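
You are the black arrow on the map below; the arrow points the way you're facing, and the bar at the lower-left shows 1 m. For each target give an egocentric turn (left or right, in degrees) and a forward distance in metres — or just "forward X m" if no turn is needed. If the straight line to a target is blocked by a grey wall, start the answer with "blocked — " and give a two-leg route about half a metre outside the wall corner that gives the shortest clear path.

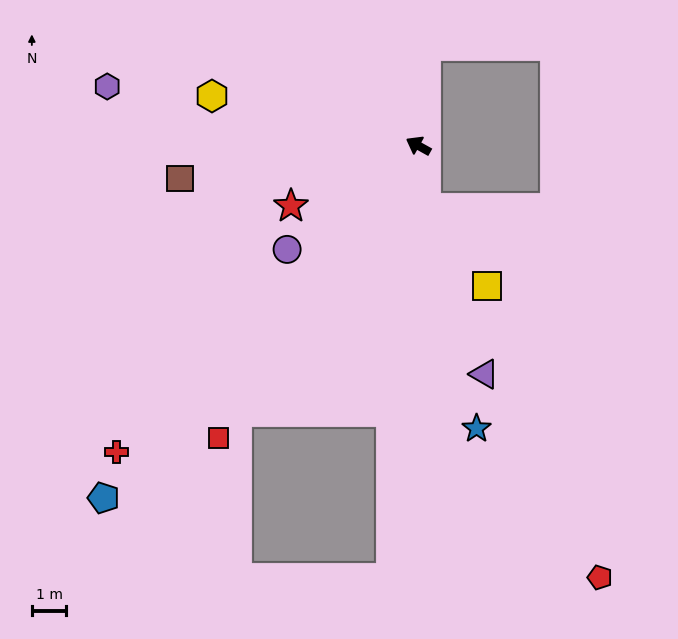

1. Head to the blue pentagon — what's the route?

turn left 77°, forward 13.7 m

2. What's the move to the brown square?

turn left 37°, forward 7.0 m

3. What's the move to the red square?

turn left 85°, forward 10.3 m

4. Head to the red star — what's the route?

turn left 54°, forward 4.1 m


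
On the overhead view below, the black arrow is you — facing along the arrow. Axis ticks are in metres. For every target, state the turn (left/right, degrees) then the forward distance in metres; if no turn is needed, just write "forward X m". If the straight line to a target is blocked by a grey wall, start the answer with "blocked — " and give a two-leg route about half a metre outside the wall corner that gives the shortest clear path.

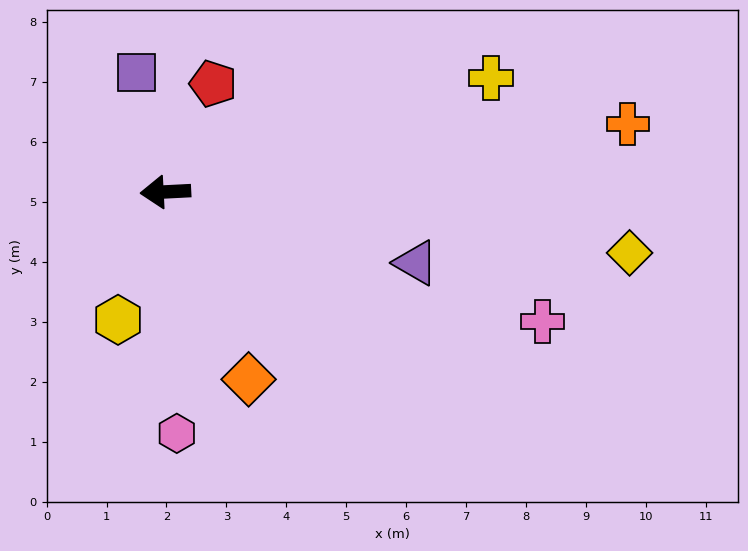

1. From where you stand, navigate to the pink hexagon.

turn left 90°, forward 4.0 m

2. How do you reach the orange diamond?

turn left 111°, forward 3.4 m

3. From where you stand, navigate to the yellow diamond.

turn left 170°, forward 7.8 m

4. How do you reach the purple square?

turn right 79°, forward 2.0 m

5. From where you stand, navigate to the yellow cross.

turn right 164°, forward 5.8 m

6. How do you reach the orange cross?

turn right 175°, forward 7.8 m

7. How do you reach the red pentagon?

turn right 117°, forward 2.0 m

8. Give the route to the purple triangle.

turn left 161°, forward 4.3 m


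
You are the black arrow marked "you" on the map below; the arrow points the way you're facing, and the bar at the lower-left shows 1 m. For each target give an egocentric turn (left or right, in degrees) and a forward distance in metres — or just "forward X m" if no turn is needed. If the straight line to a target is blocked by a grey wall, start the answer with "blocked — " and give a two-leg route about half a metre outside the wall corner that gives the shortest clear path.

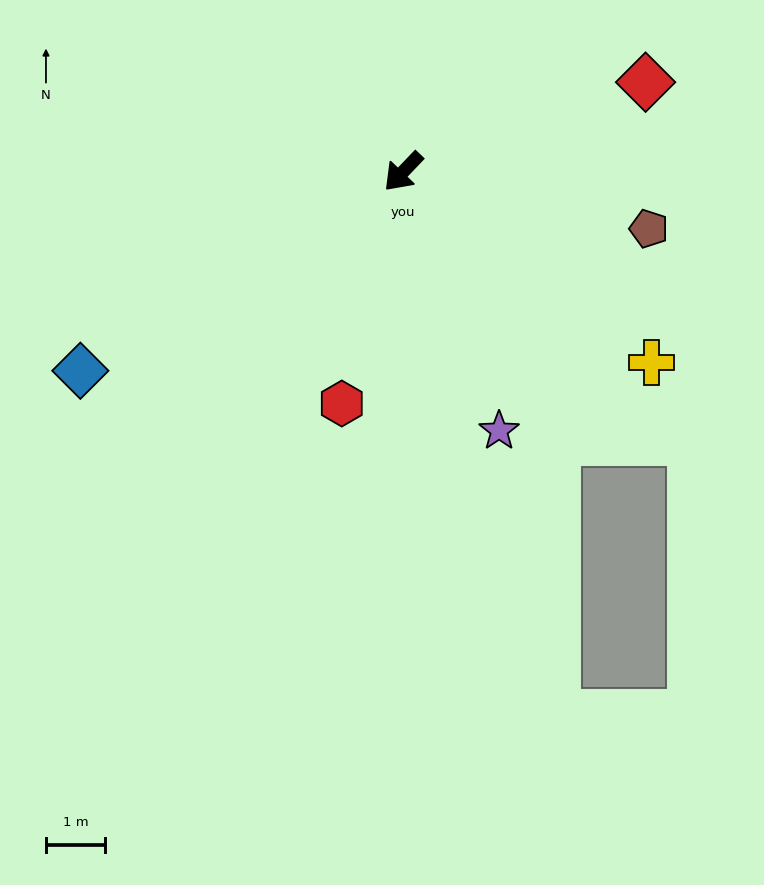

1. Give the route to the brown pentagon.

turn left 121°, forward 4.3 m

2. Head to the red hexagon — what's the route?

turn left 29°, forward 4.1 m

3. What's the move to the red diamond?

turn left 154°, forward 4.4 m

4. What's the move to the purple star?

turn left 64°, forward 4.7 m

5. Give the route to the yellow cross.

turn left 96°, forward 5.3 m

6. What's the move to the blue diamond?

turn right 15°, forward 6.4 m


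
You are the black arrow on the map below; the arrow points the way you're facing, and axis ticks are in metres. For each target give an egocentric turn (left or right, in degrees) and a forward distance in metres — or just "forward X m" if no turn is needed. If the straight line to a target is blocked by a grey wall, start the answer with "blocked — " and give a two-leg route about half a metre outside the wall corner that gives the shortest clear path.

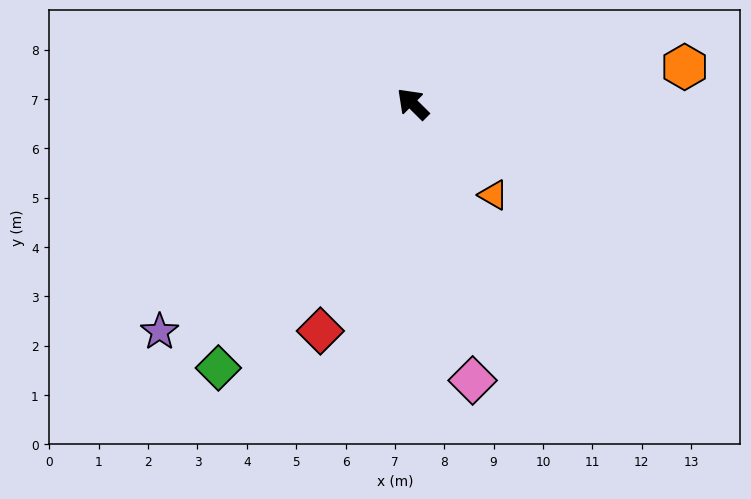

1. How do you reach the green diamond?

turn left 98°, forward 6.6 m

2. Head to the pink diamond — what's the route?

turn left 147°, forward 5.7 m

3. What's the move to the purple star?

turn left 87°, forward 6.9 m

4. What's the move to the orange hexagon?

turn right 128°, forward 5.6 m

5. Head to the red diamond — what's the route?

turn left 113°, forward 5.0 m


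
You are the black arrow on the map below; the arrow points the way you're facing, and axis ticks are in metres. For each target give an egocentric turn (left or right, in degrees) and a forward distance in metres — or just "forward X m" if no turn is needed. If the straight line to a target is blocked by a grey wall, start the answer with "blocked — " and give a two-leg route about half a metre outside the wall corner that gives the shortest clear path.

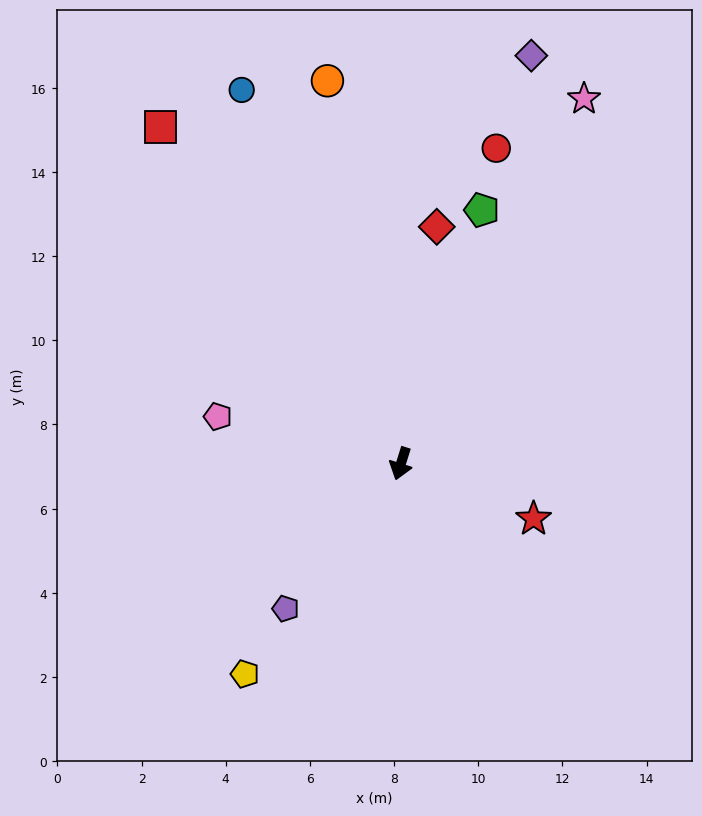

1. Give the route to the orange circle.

turn right 152°, forward 9.3 m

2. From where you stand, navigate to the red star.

turn left 85°, forward 3.4 m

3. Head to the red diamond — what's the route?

turn right 171°, forward 5.7 m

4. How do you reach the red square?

turn right 127°, forward 9.8 m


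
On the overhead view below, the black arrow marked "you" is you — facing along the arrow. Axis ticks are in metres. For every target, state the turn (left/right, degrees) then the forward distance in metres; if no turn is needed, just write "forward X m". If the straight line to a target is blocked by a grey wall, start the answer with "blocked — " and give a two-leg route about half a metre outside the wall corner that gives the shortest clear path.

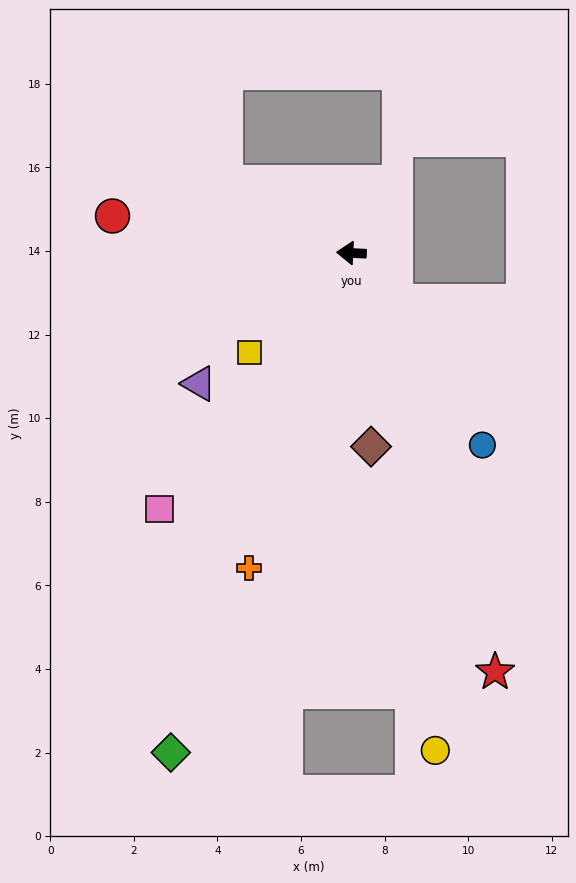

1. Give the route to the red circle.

turn right 6°, forward 5.8 m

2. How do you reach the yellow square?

turn left 47°, forward 3.4 m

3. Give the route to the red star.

turn left 112°, forward 10.6 m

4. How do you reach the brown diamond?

turn left 99°, forward 4.7 m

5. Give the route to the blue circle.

turn left 127°, forward 5.6 m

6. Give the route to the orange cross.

turn left 75°, forward 7.9 m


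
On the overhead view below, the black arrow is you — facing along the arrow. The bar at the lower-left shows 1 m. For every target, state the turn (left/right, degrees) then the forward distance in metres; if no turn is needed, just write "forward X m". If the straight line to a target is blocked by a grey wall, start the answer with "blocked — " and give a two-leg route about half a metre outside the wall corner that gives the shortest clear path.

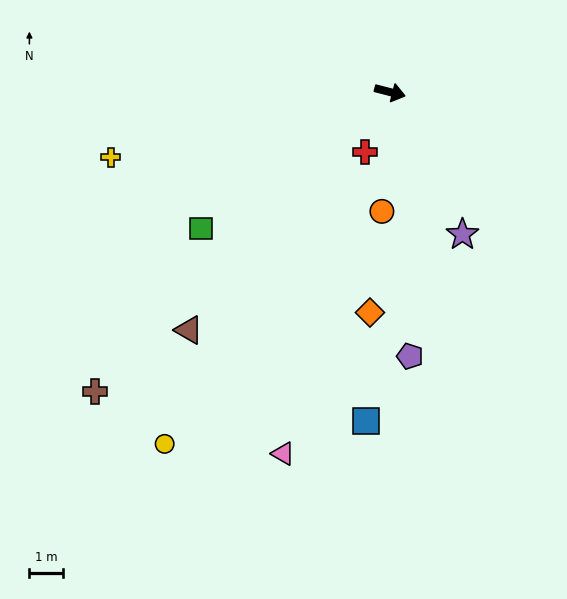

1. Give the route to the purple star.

turn right 49°, forward 4.8 m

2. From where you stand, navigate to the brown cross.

turn right 120°, forward 12.6 m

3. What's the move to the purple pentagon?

turn right 71°, forward 7.9 m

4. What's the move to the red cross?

turn right 98°, forward 1.9 m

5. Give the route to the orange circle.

turn right 79°, forward 3.6 m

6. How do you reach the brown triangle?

turn right 116°, forward 9.3 m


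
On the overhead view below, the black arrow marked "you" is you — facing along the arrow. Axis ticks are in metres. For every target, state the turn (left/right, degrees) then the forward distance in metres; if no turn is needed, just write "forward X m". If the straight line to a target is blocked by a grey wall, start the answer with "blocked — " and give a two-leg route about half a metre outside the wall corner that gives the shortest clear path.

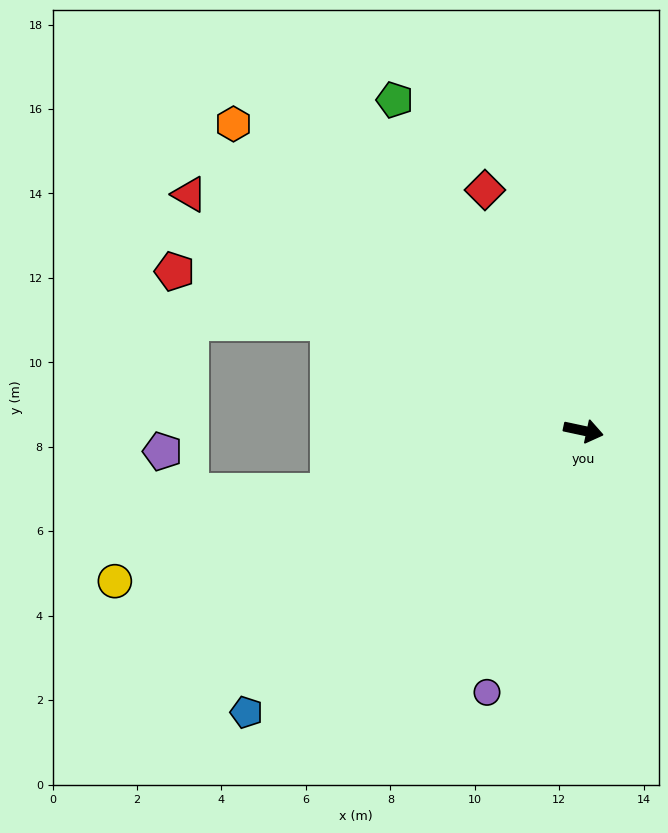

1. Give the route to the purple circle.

turn right 98°, forward 6.6 m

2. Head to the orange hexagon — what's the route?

turn left 151°, forward 11.0 m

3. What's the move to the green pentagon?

turn left 132°, forward 9.0 m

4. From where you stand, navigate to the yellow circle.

turn right 150°, forward 11.7 m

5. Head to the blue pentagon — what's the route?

turn right 128°, forward 10.4 m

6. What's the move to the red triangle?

turn left 161°, forward 10.9 m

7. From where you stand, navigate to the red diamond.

turn left 124°, forward 6.2 m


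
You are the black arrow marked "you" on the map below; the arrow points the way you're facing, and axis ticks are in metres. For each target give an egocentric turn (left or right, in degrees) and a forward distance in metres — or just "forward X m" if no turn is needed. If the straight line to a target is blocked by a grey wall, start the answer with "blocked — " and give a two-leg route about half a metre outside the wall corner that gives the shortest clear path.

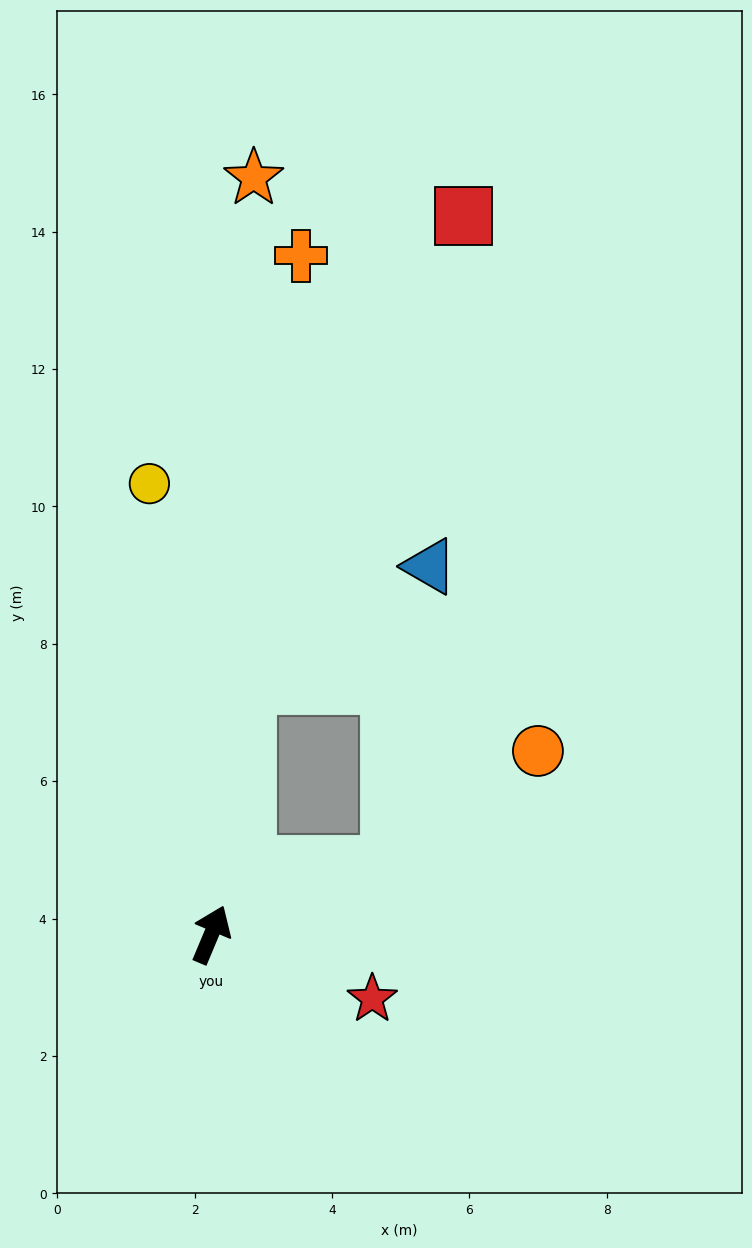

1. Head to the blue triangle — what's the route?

blocked — turn left 15°, forward 3.7 m, then turn right 49°, forward 3.2 m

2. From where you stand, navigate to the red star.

turn right 89°, forward 2.5 m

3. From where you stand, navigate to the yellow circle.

turn left 31°, forward 6.6 m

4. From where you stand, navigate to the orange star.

turn left 20°, forward 11.0 m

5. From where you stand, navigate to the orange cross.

turn left 15°, forward 10.0 m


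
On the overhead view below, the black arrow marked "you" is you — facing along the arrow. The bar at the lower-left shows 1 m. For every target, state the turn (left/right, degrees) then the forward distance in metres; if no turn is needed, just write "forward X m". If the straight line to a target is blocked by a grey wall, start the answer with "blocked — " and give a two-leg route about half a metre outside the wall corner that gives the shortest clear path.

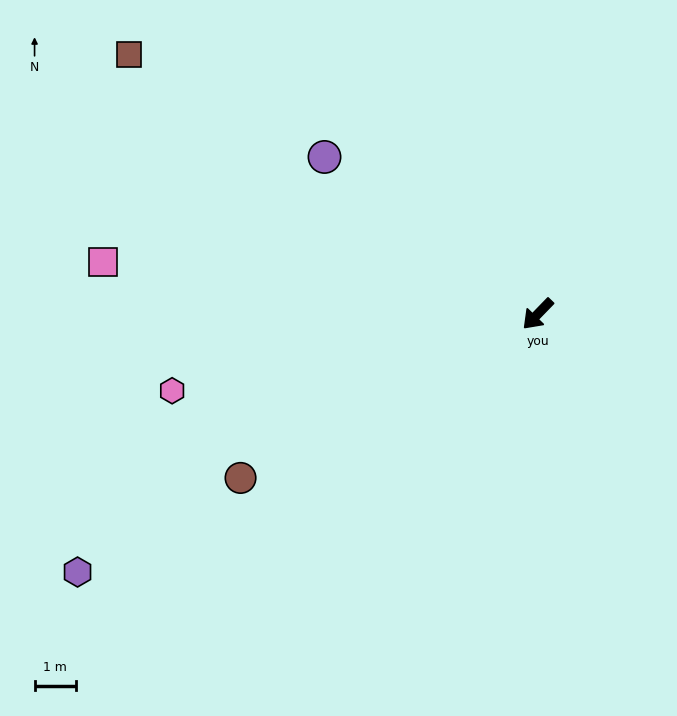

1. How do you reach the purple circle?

turn right 82°, forward 6.5 m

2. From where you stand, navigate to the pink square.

turn right 53°, forward 10.7 m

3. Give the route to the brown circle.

turn right 17°, forward 8.3 m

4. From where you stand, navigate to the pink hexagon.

turn right 34°, forward 9.1 m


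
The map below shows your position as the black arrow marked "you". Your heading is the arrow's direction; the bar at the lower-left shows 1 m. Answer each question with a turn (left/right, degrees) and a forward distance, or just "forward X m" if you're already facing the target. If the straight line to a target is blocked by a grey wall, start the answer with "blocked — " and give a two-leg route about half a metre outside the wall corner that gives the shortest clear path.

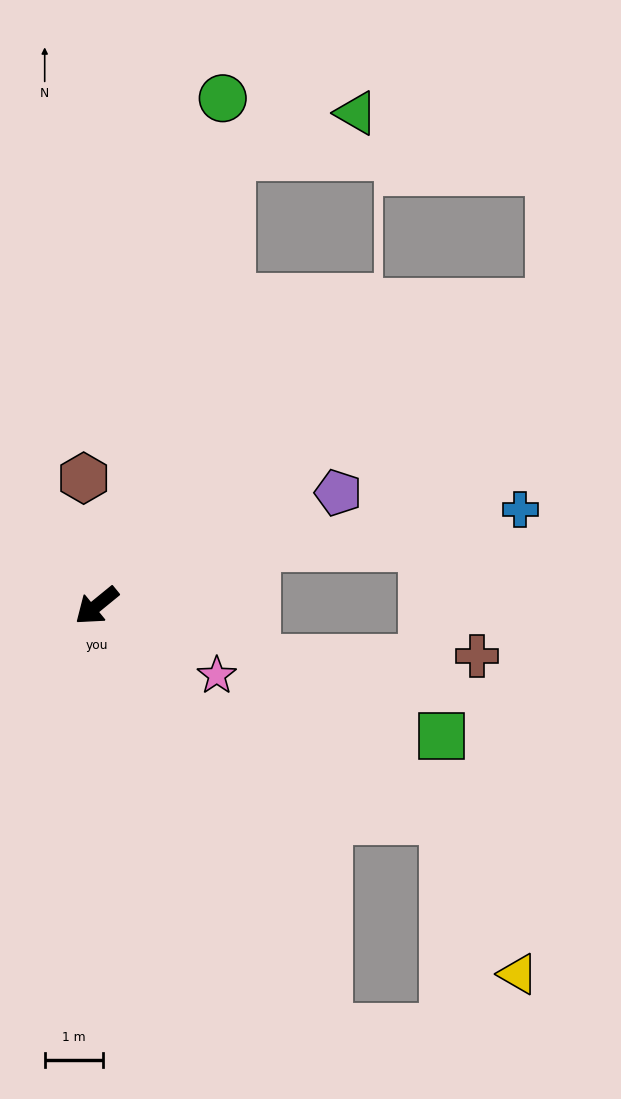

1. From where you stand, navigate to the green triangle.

blocked — turn right 146°, forward 8.1 m, then turn right 54°, forward 2.3 m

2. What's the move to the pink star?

turn left 111°, forward 2.4 m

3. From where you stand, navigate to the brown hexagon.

turn right 123°, forward 2.2 m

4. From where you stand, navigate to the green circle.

turn right 143°, forward 9.0 m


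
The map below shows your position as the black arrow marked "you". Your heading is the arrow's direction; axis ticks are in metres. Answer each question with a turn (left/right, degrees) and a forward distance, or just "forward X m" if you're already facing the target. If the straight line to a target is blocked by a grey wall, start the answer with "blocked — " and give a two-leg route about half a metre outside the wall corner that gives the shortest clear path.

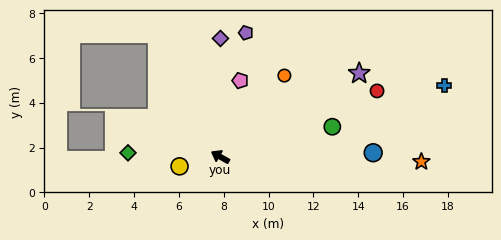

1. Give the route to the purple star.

turn right 120°, forward 7.2 m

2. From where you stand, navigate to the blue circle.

turn right 149°, forward 6.8 m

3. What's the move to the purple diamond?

turn right 61°, forward 5.3 m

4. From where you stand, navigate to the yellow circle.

turn left 43°, forward 1.9 m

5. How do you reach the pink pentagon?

turn right 75°, forward 3.5 m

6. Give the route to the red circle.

turn right 128°, forward 7.6 m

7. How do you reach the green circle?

turn right 136°, forward 5.2 m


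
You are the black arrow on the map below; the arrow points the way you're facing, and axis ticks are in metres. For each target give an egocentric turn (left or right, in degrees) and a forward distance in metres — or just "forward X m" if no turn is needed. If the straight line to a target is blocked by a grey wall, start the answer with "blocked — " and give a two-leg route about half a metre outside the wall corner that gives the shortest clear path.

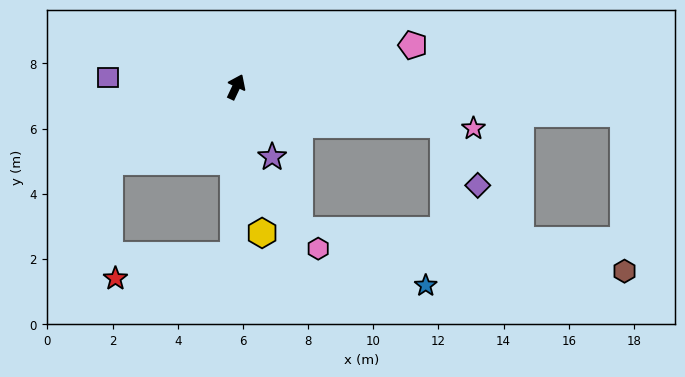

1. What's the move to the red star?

blocked — turn right 156°, forward 5.2 m, then turn right 78°, forward 3.7 m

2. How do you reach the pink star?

turn right 75°, forward 7.4 m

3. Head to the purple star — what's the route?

turn right 128°, forward 2.4 m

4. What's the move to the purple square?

turn left 111°, forward 3.9 m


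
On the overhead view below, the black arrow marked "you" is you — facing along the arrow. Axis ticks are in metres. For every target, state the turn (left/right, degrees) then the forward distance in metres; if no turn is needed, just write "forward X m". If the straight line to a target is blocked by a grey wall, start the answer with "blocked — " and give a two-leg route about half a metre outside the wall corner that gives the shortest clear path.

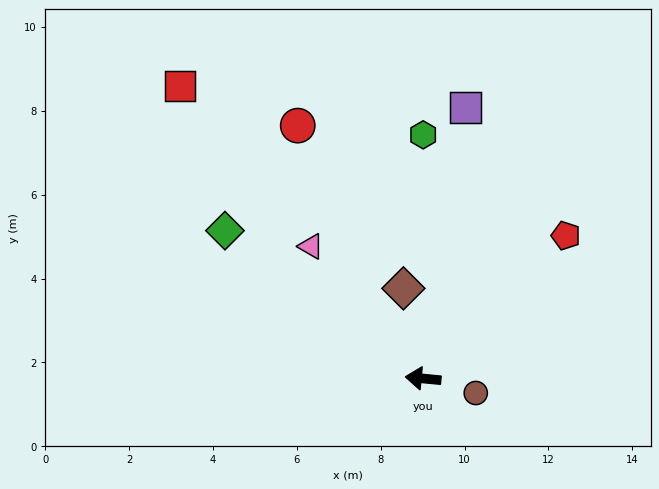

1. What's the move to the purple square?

turn right 93°, forward 6.5 m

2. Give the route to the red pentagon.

turn right 130°, forward 4.8 m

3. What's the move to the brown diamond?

turn right 72°, forward 2.2 m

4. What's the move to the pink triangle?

turn right 44°, forward 4.1 m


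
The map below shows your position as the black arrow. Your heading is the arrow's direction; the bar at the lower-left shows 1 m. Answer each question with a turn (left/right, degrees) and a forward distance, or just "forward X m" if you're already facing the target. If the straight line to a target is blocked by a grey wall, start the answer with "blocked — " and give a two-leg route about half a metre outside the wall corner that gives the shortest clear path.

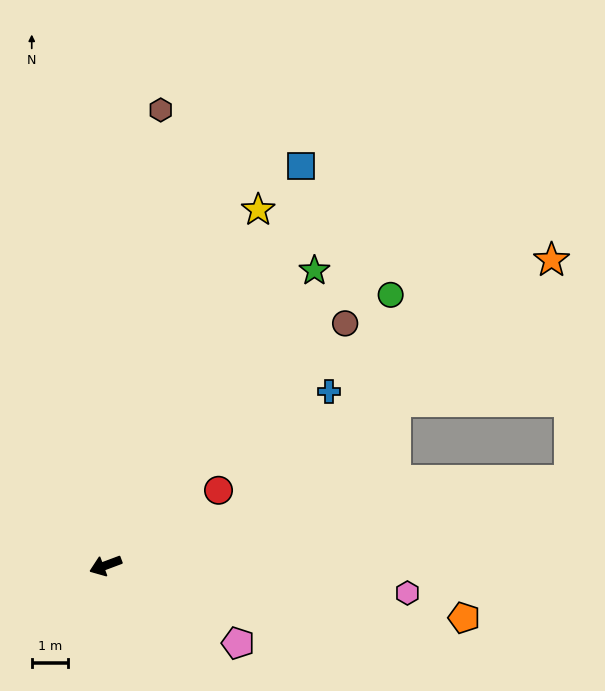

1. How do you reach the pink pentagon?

turn left 129°, forward 4.3 m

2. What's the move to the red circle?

turn right 167°, forward 3.8 m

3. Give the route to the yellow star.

turn right 134°, forward 10.7 m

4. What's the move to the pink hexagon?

turn left 154°, forward 8.4 m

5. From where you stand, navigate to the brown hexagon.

turn right 117°, forward 12.7 m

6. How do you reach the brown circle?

turn right 155°, forward 9.5 m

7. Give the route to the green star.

turn right 146°, forward 10.0 m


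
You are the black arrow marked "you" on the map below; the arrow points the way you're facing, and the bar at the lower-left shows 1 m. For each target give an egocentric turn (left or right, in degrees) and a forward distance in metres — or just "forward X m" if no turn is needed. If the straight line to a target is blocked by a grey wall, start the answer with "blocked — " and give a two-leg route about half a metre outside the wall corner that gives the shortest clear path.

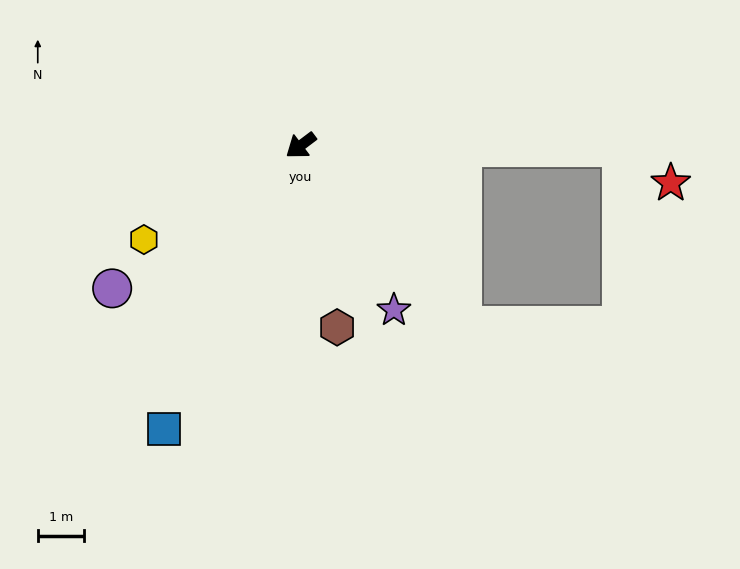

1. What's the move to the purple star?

turn left 83°, forward 4.1 m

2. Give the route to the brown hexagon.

turn left 64°, forward 4.0 m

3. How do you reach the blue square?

turn left 27°, forward 6.8 m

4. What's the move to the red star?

blocked — turn left 143°, forward 7.0 m, then turn right 36°, forward 1.3 m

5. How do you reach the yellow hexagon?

turn right 6°, forward 4.0 m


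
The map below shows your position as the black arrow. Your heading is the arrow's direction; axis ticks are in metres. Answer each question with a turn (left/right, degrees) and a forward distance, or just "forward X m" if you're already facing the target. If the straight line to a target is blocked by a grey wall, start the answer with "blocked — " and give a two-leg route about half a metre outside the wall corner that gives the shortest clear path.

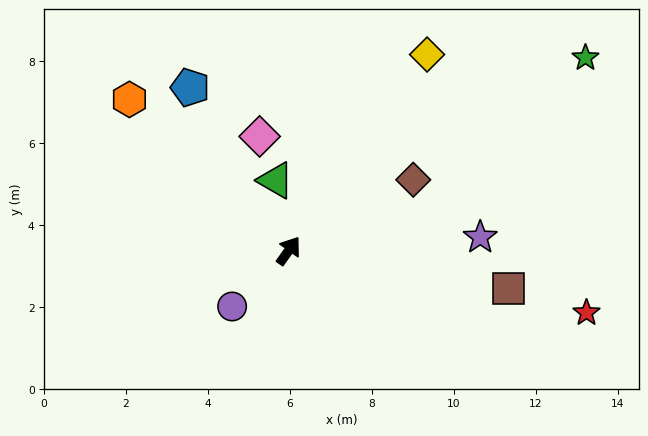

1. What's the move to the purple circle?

turn left 170°, forward 1.9 m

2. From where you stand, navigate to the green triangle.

turn left 46°, forward 1.7 m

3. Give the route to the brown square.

turn right 64°, forward 5.4 m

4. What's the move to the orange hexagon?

turn left 82°, forward 5.4 m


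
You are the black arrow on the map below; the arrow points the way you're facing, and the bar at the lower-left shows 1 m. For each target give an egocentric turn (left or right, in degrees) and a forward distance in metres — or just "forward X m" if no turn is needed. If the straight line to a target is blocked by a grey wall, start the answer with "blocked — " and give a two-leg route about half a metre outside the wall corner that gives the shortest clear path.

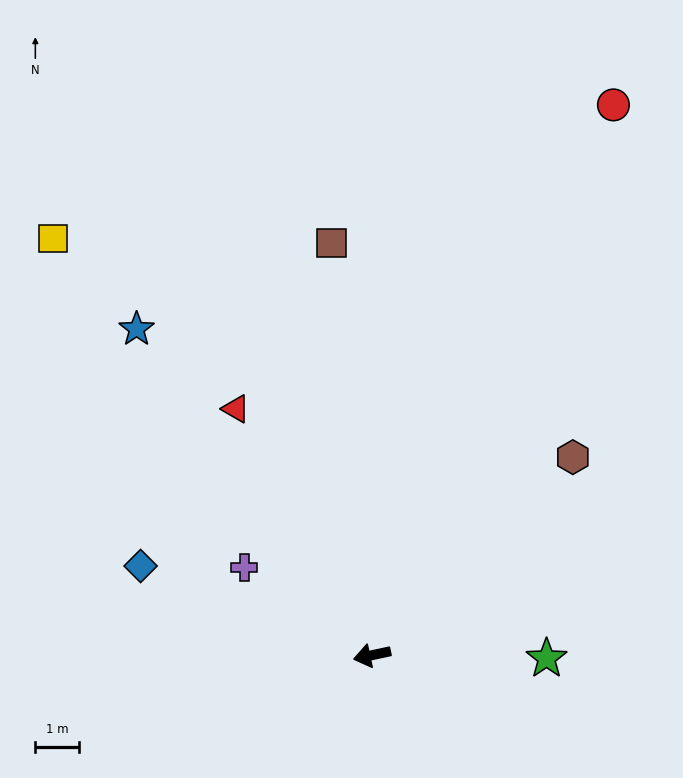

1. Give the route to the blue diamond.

turn right 33°, forward 5.7 m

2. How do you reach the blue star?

turn right 66°, forward 9.3 m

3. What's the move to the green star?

turn left 167°, forward 4.0 m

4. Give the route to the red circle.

turn right 126°, forward 13.9 m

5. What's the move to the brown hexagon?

turn right 148°, forward 6.5 m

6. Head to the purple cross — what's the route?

turn right 47°, forward 3.6 m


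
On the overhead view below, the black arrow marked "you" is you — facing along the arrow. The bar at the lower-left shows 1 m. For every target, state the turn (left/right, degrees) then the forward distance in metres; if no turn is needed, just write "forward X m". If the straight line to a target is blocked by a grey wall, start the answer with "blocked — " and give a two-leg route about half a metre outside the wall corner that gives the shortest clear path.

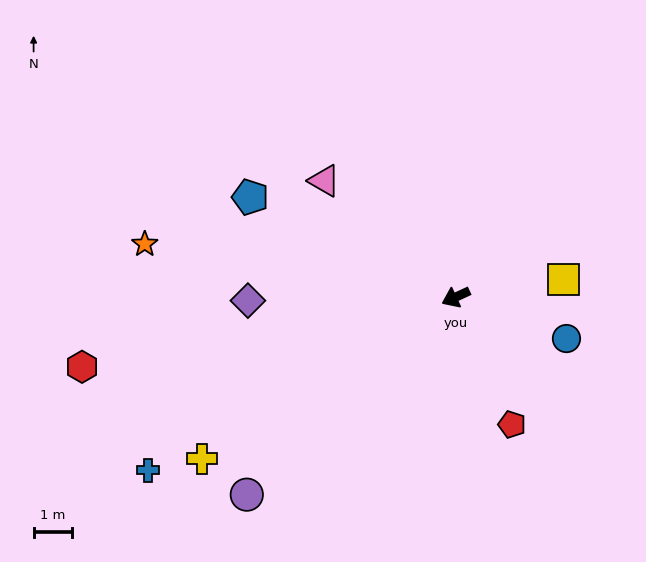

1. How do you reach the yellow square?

turn left 165°, forward 2.8 m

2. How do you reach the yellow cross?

turn left 8°, forward 7.8 m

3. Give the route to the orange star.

turn right 34°, forward 8.2 m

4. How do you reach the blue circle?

turn left 135°, forward 3.1 m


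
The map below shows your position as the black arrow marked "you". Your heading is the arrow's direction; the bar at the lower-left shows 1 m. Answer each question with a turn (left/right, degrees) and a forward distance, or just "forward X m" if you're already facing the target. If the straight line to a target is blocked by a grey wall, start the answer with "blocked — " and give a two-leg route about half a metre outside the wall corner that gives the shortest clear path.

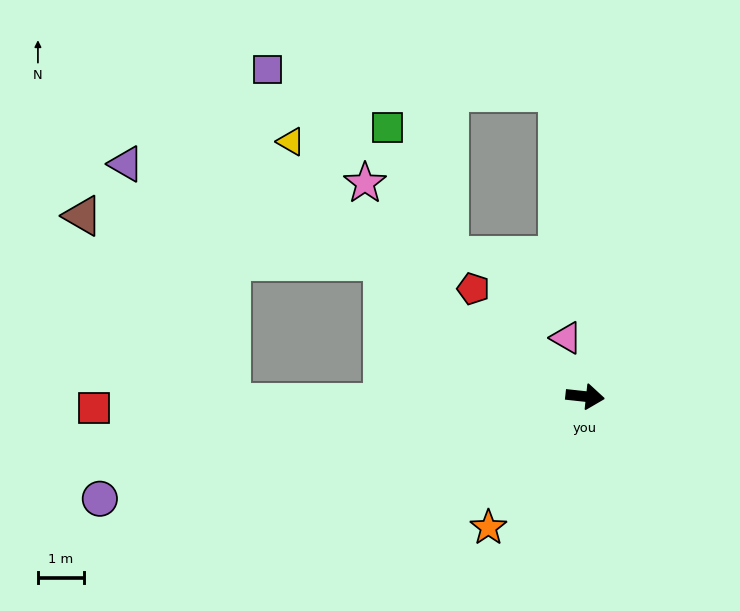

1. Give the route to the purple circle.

turn right 162°, forward 10.8 m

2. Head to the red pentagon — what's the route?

turn left 142°, forward 3.4 m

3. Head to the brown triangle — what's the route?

blocked — turn left 152°, forward 5.3 m, then turn left 25°, forward 6.6 m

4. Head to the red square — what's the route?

turn right 172°, forward 10.7 m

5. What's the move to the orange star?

turn right 120°, forward 3.6 m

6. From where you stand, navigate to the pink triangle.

turn left 114°, forward 1.3 m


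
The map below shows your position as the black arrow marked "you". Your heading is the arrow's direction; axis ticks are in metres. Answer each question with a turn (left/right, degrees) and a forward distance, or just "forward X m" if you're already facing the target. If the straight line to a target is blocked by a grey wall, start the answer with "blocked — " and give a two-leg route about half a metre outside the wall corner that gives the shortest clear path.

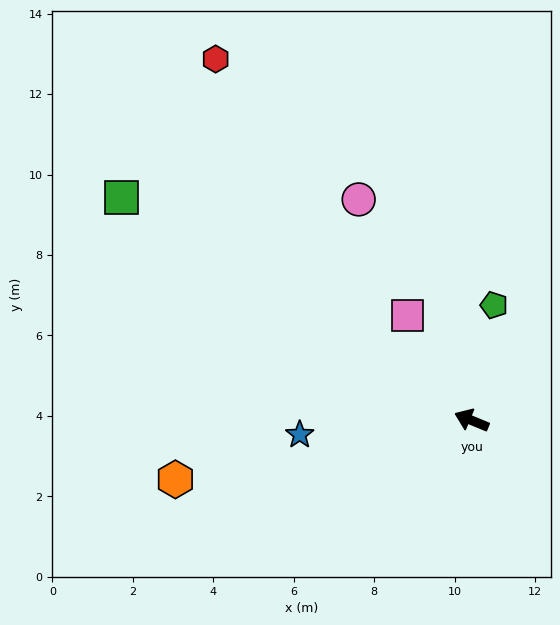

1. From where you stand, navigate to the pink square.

turn right 36°, forward 3.1 m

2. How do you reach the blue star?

turn left 27°, forward 4.3 m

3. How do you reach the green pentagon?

turn right 79°, forward 2.9 m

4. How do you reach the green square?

turn right 10°, forward 10.3 m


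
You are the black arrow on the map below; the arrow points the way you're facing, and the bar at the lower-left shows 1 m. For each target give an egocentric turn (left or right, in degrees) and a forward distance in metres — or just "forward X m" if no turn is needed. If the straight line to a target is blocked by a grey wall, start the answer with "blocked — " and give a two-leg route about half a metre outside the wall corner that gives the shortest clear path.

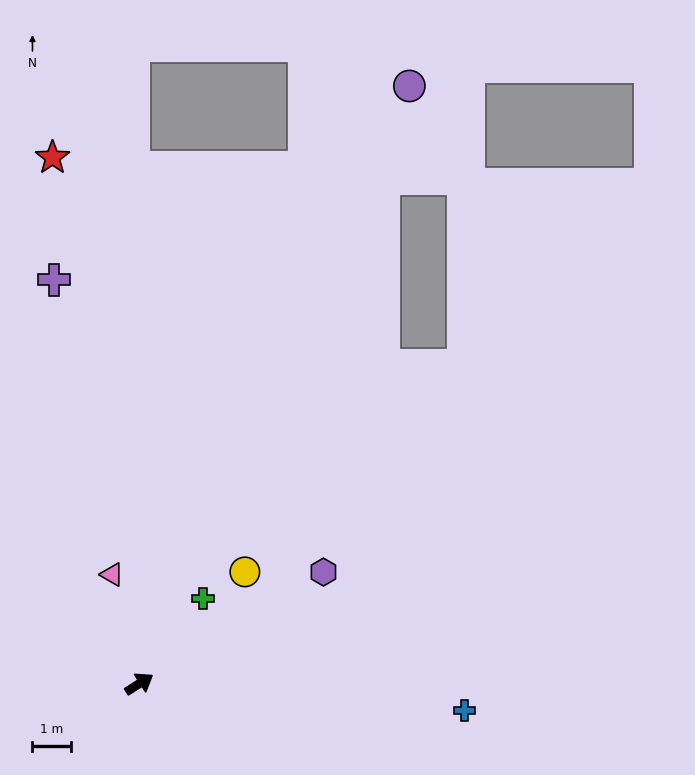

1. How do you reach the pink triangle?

turn left 72°, forward 3.0 m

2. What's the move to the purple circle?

turn left 33°, forward 17.2 m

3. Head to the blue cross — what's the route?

turn right 37°, forward 8.6 m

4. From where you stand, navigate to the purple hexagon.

forward 5.7 m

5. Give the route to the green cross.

turn left 21°, forward 2.8 m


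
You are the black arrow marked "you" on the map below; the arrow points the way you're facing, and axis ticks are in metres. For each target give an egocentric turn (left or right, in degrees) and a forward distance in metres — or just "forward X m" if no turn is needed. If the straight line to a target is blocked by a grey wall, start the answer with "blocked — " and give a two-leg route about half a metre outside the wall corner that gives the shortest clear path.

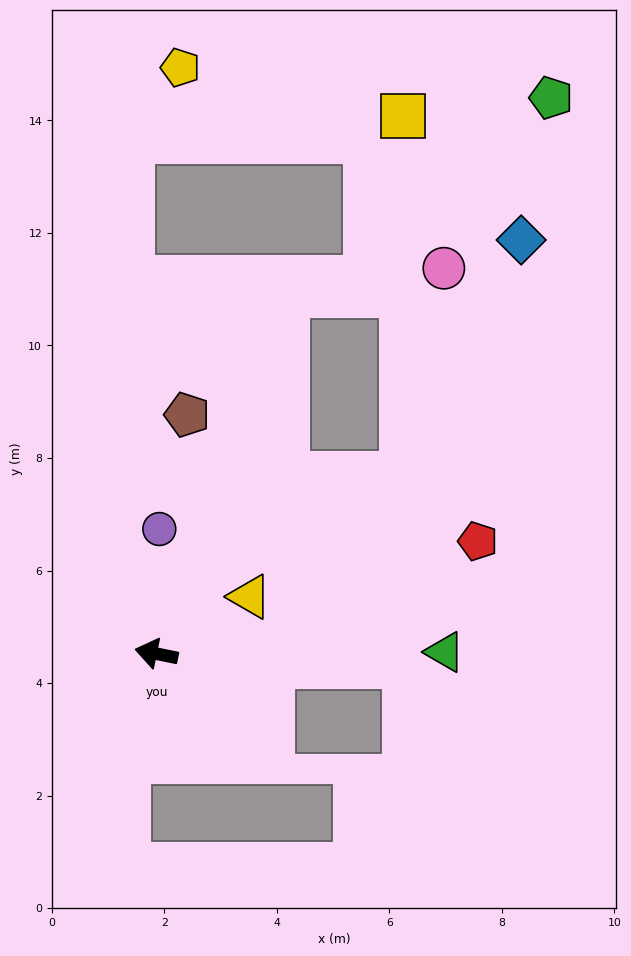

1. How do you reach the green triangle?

turn right 168°, forward 5.1 m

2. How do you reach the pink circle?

blocked — turn right 98°, forward 6.8 m, then turn right 61°, forward 2.8 m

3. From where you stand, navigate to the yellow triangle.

turn right 137°, forward 1.9 m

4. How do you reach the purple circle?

turn right 80°, forward 2.2 m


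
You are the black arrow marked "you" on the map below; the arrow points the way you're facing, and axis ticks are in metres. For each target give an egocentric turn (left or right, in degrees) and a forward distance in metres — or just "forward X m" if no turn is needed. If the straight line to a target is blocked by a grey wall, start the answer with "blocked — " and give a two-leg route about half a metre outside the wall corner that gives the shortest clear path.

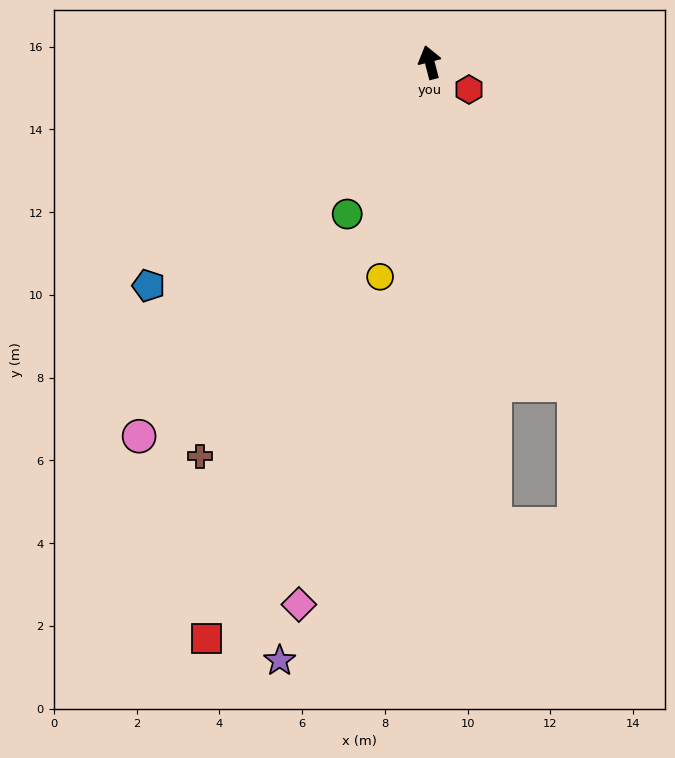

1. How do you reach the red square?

turn left 144°, forward 14.9 m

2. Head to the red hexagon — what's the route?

turn right 139°, forward 1.2 m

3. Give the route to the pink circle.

turn left 128°, forward 11.4 m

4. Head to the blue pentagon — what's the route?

turn left 114°, forward 8.7 m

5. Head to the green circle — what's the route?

turn left 137°, forward 4.2 m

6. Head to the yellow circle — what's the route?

turn left 152°, forward 5.3 m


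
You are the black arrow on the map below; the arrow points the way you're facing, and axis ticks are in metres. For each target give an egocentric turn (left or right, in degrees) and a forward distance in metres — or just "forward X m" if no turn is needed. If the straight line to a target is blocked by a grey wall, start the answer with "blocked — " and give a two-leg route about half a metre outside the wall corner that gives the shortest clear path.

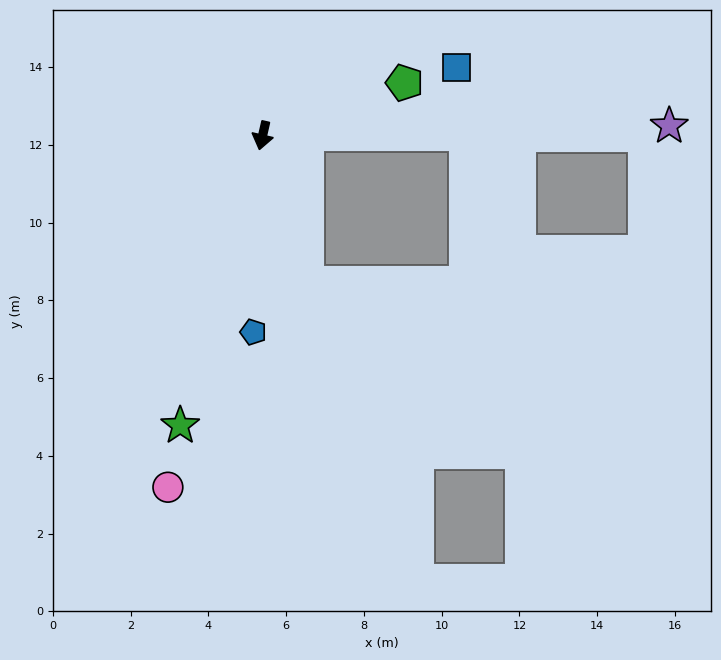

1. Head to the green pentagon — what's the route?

turn left 123°, forward 3.9 m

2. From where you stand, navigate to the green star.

turn right 3°, forward 7.8 m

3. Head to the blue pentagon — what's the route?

turn left 10°, forward 5.1 m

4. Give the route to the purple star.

turn left 104°, forward 10.5 m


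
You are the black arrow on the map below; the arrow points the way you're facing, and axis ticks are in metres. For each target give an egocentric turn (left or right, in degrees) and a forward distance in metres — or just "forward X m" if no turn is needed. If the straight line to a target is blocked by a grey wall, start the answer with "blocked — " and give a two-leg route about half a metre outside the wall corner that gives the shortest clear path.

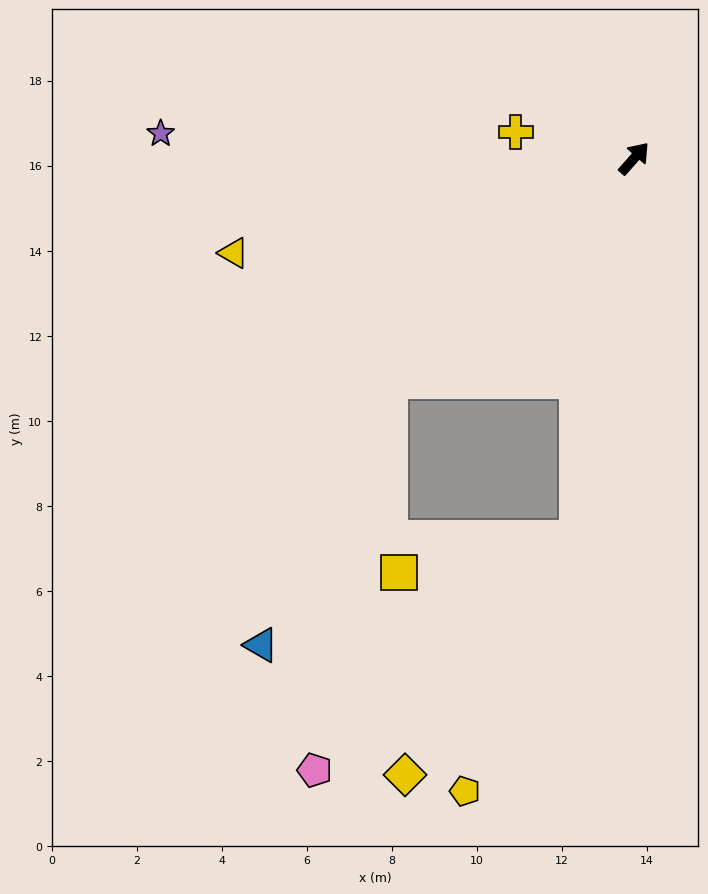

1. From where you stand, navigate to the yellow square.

blocked — turn right 147°, forward 9.0 m, then turn right 71°, forward 4.3 m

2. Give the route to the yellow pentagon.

blocked — turn right 147°, forward 9.0 m, then turn right 16°, forward 6.5 m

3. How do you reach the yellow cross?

turn left 119°, forward 2.9 m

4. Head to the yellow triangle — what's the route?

turn left 145°, forward 9.7 m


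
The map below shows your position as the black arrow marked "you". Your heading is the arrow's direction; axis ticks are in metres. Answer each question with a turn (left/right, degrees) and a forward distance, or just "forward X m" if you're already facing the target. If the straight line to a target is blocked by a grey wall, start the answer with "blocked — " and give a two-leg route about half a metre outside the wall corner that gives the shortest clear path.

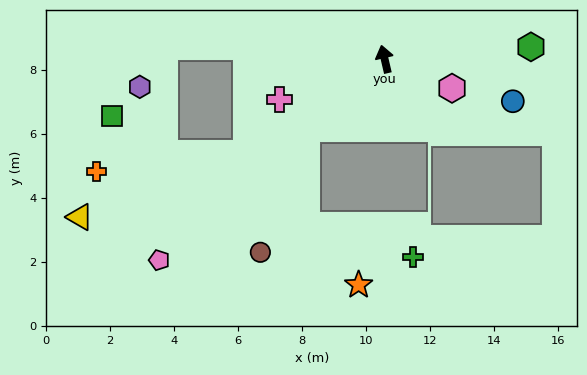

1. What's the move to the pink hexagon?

turn right 127°, forward 2.3 m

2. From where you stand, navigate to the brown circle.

blocked — turn left 119°, forward 3.3 m, then turn left 27°, forward 4.1 m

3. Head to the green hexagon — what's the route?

turn right 98°, forward 4.6 m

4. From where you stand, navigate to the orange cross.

blocked — turn left 111°, forward 5.2 m, then turn right 27°, forward 4.7 m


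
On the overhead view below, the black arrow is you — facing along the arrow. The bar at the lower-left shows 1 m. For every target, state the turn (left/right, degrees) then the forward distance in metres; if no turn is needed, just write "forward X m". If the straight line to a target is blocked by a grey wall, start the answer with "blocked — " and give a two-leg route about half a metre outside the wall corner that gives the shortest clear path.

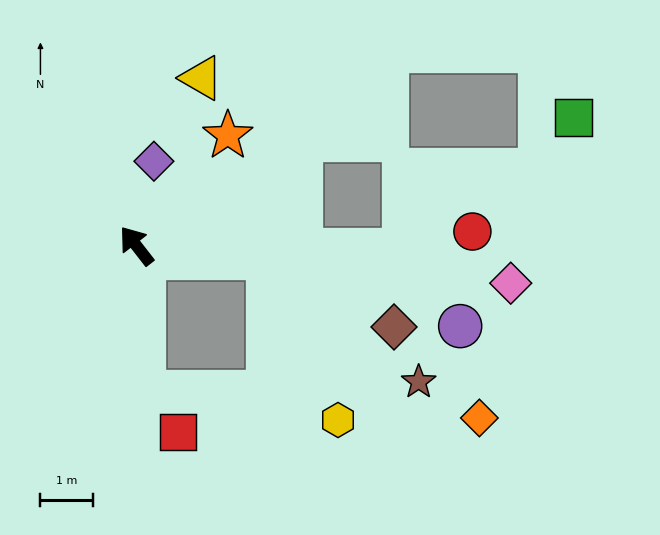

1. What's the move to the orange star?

turn right 78°, forward 2.7 m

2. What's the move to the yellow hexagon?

blocked — turn right 133°, forward 2.5 m, then turn right 62°, forward 3.4 m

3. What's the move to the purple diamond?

turn right 50°, forward 1.6 m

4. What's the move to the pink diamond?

turn right 134°, forward 7.1 m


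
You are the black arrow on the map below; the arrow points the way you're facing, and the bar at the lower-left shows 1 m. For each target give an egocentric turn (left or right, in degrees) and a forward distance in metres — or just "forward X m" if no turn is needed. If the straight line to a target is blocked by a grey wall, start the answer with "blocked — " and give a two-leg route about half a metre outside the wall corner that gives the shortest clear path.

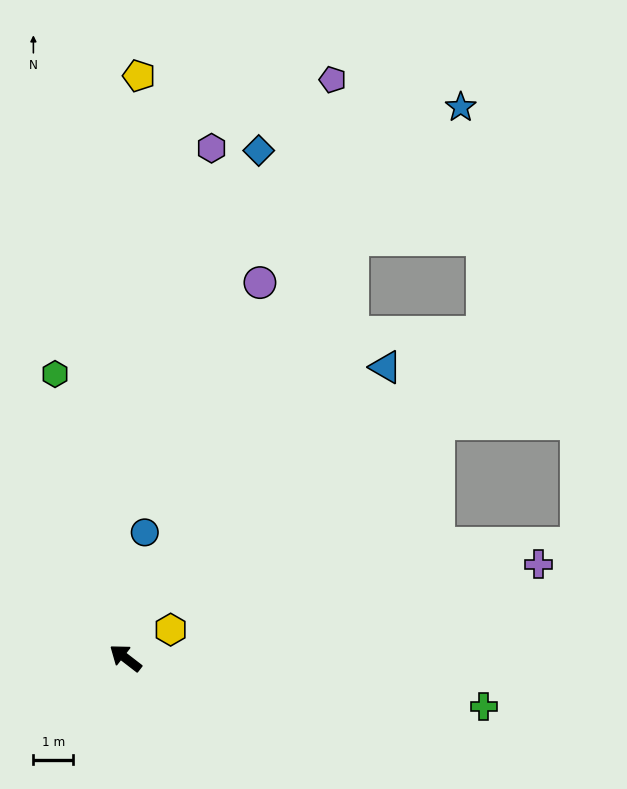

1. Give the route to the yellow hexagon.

turn right 110°, forward 1.3 m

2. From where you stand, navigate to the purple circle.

turn right 72°, forward 10.1 m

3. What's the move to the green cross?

turn right 150°, forward 9.1 m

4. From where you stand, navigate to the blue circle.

turn right 61°, forward 3.2 m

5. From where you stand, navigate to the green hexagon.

turn right 38°, forward 7.4 m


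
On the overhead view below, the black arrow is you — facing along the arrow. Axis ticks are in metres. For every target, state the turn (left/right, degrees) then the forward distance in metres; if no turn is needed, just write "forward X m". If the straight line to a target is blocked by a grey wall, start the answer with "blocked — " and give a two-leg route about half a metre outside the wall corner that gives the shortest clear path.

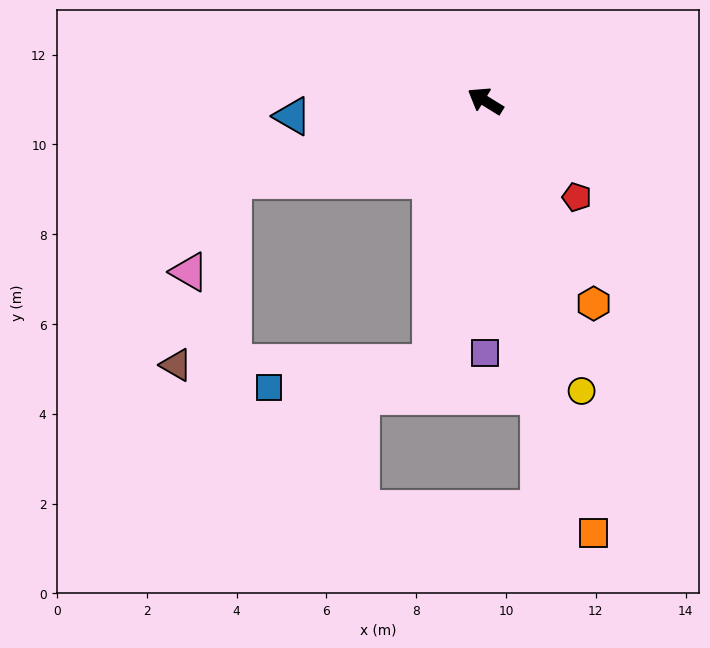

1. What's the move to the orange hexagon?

turn left 150°, forward 5.1 m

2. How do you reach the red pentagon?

turn left 165°, forward 3.0 m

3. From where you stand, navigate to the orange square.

turn left 136°, forward 9.9 m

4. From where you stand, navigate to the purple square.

turn left 122°, forward 5.6 m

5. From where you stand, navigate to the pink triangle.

blocked — turn left 49°, forward 5.9 m, then turn left 47°, forward 2.3 m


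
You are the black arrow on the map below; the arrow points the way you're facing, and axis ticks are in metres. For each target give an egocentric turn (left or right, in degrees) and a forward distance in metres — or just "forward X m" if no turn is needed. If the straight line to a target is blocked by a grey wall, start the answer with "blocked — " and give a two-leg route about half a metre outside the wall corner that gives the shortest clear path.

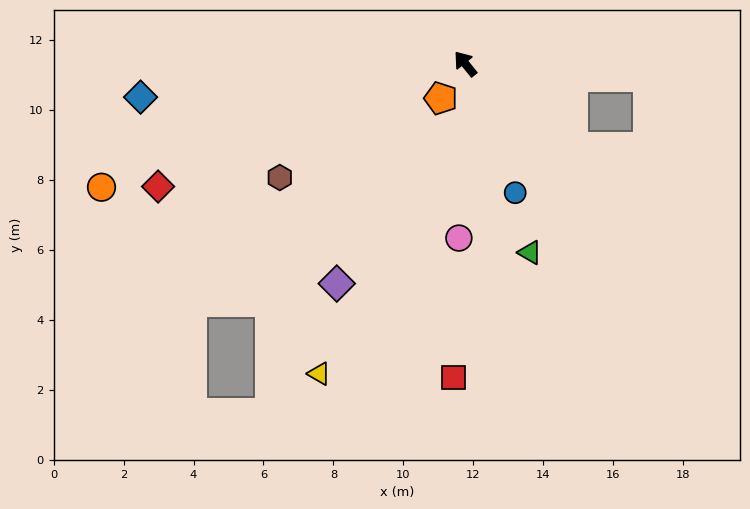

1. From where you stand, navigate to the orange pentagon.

turn left 106°, forward 1.2 m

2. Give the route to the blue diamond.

turn left 57°, forward 9.3 m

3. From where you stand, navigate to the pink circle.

turn left 139°, forward 5.0 m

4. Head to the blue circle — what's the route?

turn left 162°, forward 4.0 m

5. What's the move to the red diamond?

turn left 73°, forward 9.5 m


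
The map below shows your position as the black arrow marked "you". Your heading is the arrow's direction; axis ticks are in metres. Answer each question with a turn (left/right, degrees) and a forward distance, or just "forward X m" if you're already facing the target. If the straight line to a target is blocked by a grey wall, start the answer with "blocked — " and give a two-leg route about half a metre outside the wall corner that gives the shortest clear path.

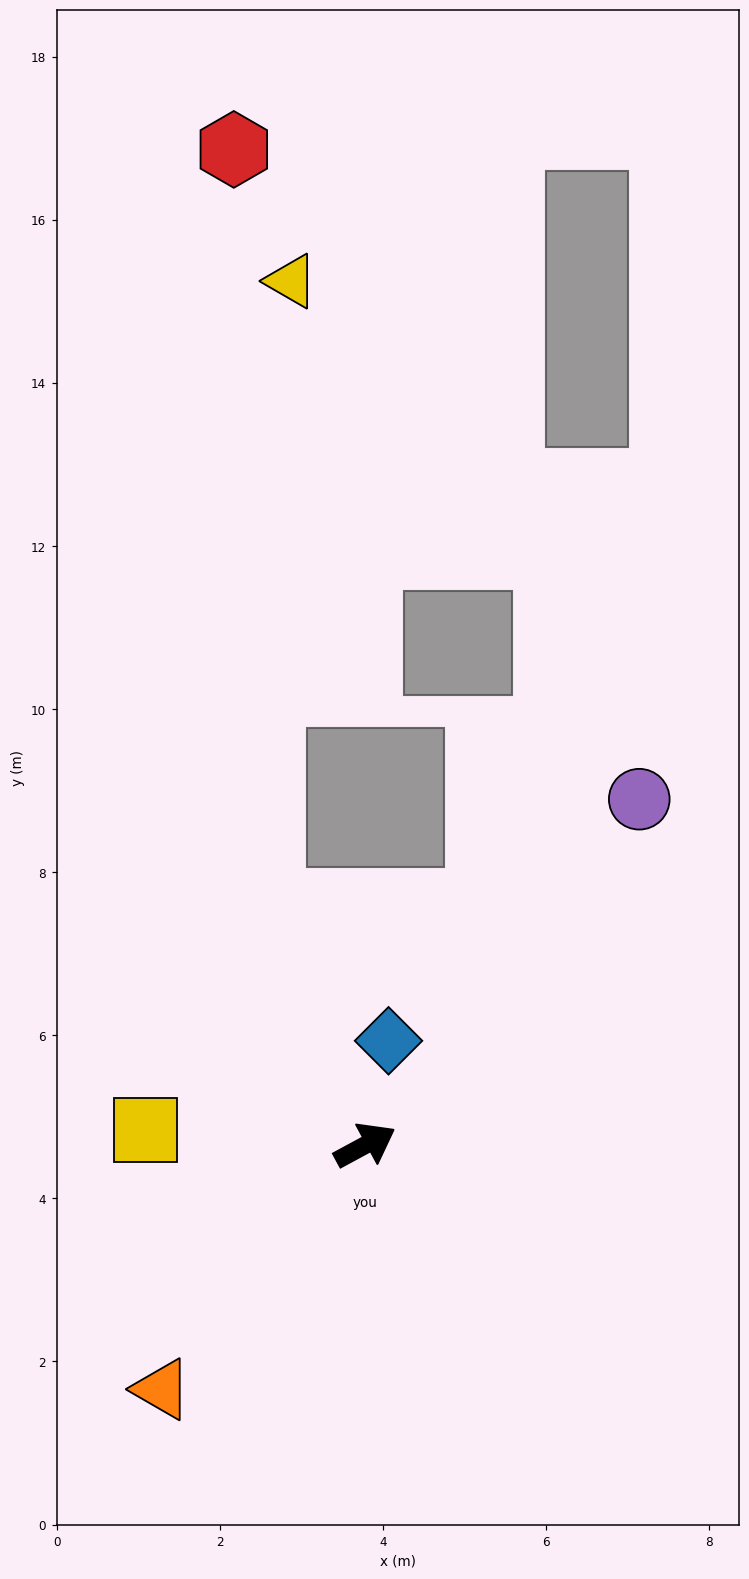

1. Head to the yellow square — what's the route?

turn left 148°, forward 2.7 m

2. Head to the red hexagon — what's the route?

blocked — turn left 83°, forward 3.2 m, then turn right 19°, forward 9.3 m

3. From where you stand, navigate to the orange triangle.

turn right 158°, forward 3.9 m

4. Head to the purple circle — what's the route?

turn left 23°, forward 5.4 m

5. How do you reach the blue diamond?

turn left 49°, forward 1.3 m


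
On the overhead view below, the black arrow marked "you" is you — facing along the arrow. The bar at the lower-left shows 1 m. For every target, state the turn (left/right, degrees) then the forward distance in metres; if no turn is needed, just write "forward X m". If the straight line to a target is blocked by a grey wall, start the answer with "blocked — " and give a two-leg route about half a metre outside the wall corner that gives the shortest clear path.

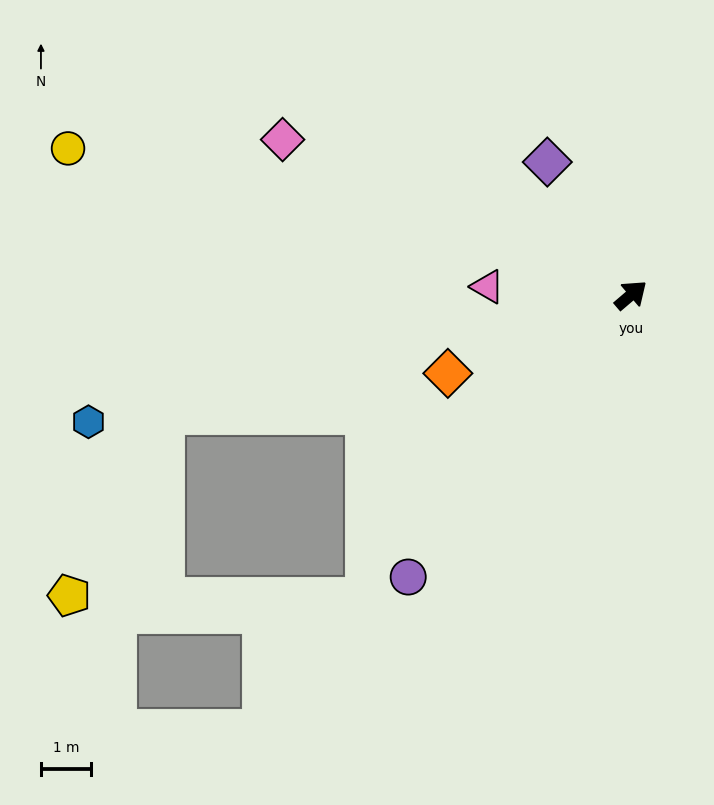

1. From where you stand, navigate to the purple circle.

turn right 169°, forward 7.2 m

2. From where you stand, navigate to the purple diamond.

turn left 82°, forward 3.1 m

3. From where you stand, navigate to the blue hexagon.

turn left 153°, forward 11.1 m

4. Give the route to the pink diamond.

turn left 115°, forward 7.6 m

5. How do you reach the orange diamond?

turn left 163°, forward 4.0 m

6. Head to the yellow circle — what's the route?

turn left 125°, forward 11.6 m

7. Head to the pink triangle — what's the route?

turn left 136°, forward 2.9 m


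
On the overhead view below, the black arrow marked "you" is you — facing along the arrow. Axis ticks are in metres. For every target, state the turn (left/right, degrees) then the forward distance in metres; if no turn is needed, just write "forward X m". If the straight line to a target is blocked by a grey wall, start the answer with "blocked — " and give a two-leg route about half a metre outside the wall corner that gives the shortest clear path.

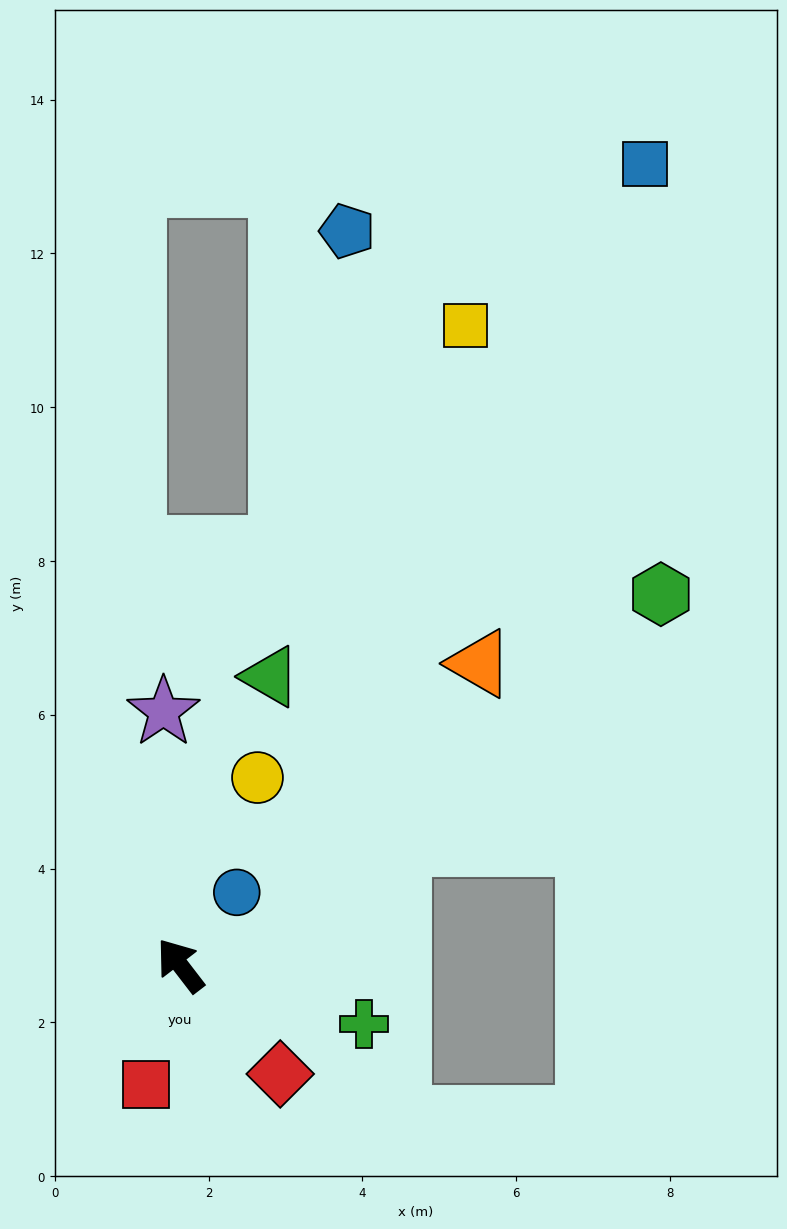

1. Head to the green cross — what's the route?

turn right 145°, forward 2.5 m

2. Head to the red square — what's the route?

turn left 126°, forward 1.6 m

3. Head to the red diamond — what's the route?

turn right 175°, forward 1.9 m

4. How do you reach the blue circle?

turn right 75°, forward 1.2 m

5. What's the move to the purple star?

turn right 34°, forward 3.3 m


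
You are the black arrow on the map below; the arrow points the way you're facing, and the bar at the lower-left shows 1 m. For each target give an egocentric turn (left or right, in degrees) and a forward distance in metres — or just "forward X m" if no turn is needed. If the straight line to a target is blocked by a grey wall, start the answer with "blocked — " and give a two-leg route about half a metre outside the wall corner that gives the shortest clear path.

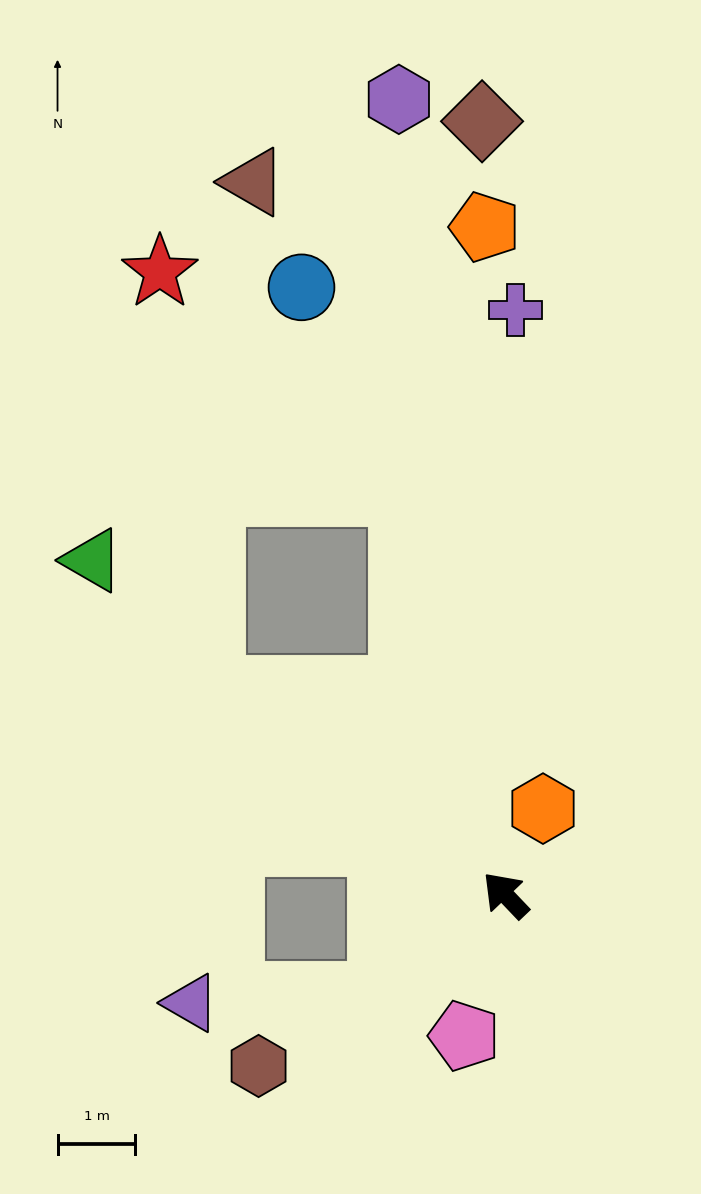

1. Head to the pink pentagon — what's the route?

turn left 120°, forward 1.9 m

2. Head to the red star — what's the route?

blocked — turn right 29°, forward 5.3 m, then turn left 33°, forward 4.2 m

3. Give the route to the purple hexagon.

turn right 36°, forward 10.3 m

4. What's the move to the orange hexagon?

turn right 67°, forward 1.2 m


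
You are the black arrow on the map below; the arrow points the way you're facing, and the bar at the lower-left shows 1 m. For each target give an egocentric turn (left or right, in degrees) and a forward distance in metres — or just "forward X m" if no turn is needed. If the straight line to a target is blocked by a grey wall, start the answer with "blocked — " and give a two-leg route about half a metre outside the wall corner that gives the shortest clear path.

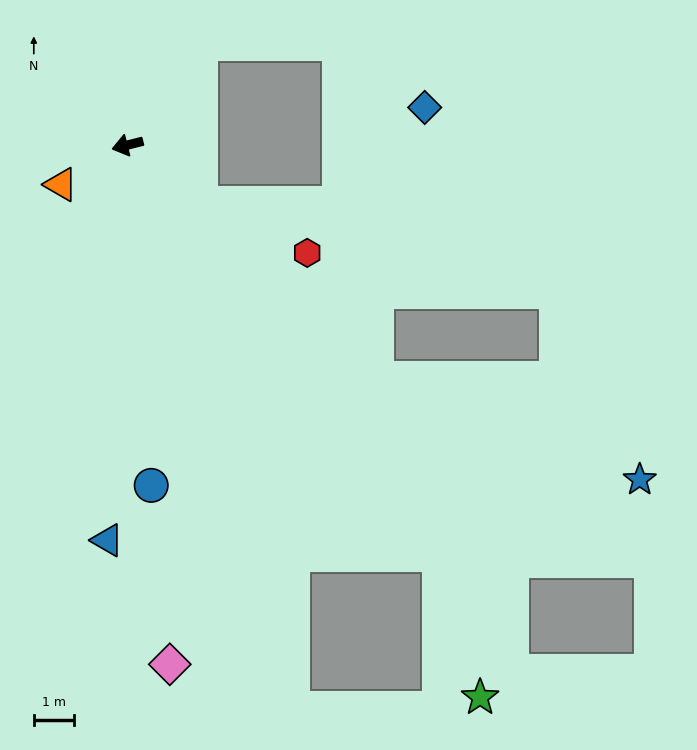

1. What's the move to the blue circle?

turn left 80°, forward 8.6 m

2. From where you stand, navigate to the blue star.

blocked — turn left 123°, forward 8.6 m, then turn left 22°, forward 7.1 m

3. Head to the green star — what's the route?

blocked — turn left 113°, forward 13.0 m, then turn right 21°, forward 3.7 m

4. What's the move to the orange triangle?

turn left 16°, forward 1.9 m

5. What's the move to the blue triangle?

turn left 73°, forward 10.0 m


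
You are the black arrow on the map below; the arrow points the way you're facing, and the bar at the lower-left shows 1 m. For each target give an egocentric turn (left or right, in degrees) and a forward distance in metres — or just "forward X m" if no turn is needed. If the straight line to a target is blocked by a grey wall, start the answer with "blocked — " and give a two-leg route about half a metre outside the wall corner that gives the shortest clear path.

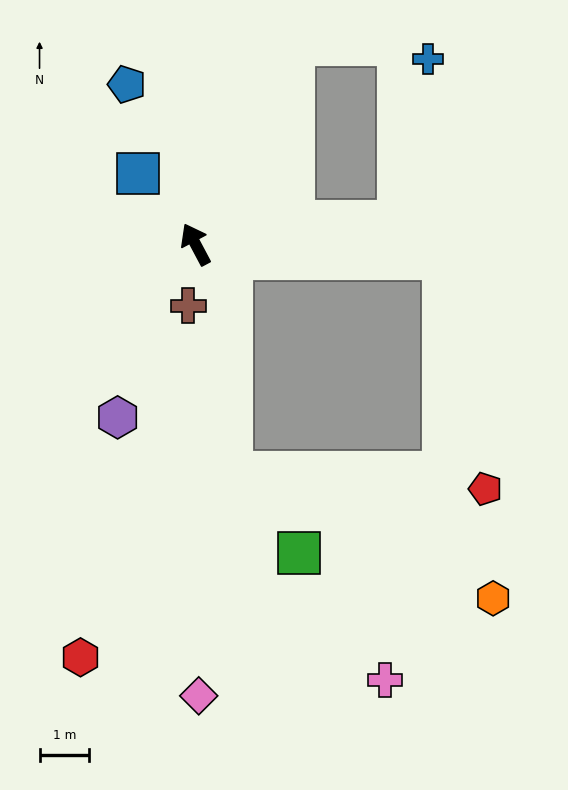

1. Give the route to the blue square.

turn left 11°, forward 1.8 m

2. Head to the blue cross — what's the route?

blocked — turn right 112°, forward 4.1 m, then turn left 74°, forward 3.3 m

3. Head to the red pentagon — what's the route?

blocked — turn right 121°, forward 5.0 m, then turn right 77°, forward 4.7 m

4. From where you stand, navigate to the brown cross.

turn left 145°, forward 1.2 m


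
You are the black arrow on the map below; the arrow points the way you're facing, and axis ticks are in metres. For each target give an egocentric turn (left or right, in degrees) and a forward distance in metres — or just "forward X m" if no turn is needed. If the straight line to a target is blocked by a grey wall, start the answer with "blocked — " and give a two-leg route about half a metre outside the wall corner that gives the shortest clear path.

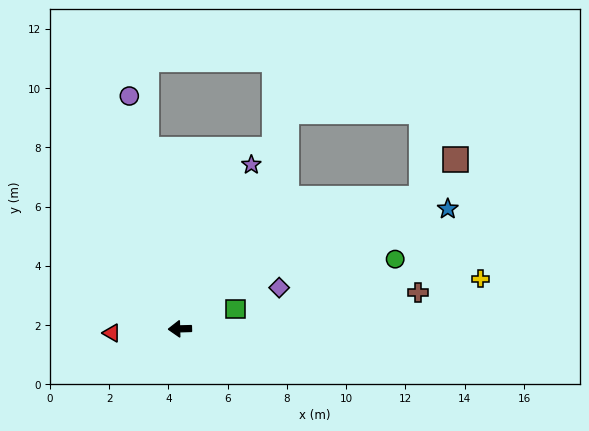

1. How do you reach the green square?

turn right 162°, forward 2.0 m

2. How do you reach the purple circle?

turn right 79°, forward 8.0 m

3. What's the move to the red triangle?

forward 2.3 m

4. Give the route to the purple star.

turn right 115°, forward 6.0 m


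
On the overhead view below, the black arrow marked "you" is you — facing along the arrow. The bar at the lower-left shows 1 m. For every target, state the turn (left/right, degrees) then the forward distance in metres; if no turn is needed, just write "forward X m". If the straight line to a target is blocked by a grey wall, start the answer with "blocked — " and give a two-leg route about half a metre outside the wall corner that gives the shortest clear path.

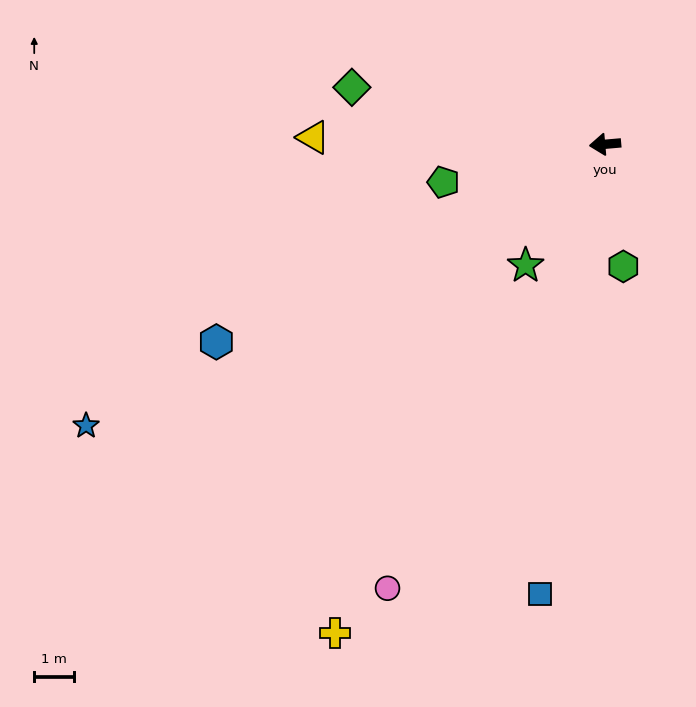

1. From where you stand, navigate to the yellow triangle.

turn right 6°, forward 7.4 m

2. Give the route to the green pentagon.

turn left 8°, forward 4.2 m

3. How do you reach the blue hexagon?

turn left 22°, forward 11.1 m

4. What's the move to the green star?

turn left 52°, forward 3.7 m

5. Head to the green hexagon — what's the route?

turn left 93°, forward 3.1 m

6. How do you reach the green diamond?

turn right 18°, forward 6.6 m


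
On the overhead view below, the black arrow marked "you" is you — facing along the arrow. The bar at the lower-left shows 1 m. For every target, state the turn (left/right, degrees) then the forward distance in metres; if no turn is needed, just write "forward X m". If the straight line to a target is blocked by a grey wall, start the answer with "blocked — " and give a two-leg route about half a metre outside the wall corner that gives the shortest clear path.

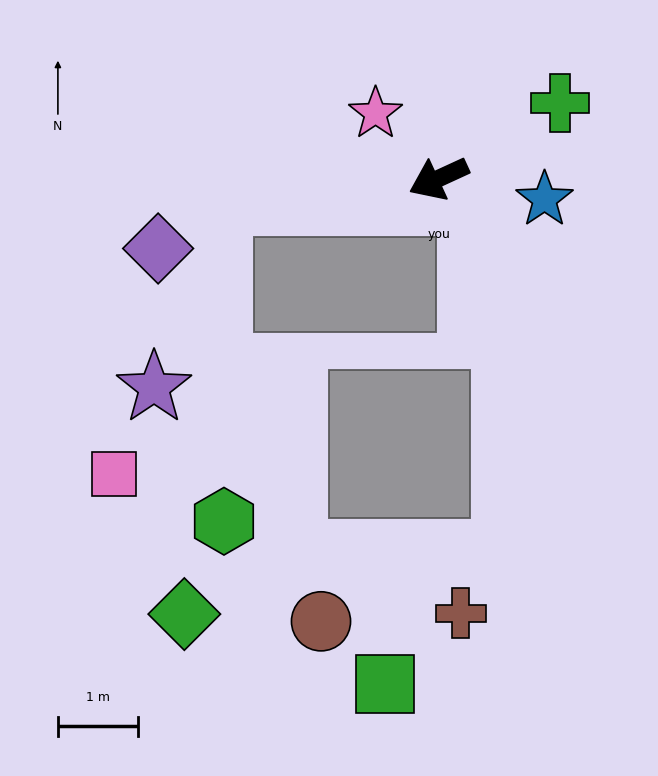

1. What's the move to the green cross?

turn right 173°, forward 1.8 m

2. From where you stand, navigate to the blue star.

turn left 144°, forward 1.4 m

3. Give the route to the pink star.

turn right 71°, forward 1.1 m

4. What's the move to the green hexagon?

blocked — turn right 19°, forward 2.8 m, then turn left 85°, forward 4.0 m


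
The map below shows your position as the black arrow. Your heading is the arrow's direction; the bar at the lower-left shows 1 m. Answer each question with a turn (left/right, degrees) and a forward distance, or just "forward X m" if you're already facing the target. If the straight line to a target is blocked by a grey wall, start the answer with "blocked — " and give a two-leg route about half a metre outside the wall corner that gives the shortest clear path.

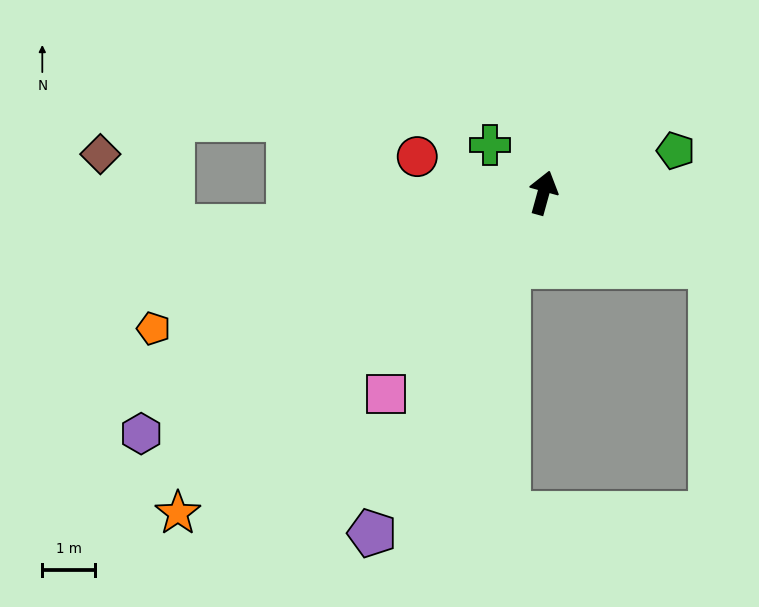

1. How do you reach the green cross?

turn left 64°, forward 1.4 m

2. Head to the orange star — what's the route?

turn left 147°, forward 9.3 m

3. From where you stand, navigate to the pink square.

turn left 157°, forward 4.9 m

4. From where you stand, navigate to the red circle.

turn left 89°, forward 2.5 m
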